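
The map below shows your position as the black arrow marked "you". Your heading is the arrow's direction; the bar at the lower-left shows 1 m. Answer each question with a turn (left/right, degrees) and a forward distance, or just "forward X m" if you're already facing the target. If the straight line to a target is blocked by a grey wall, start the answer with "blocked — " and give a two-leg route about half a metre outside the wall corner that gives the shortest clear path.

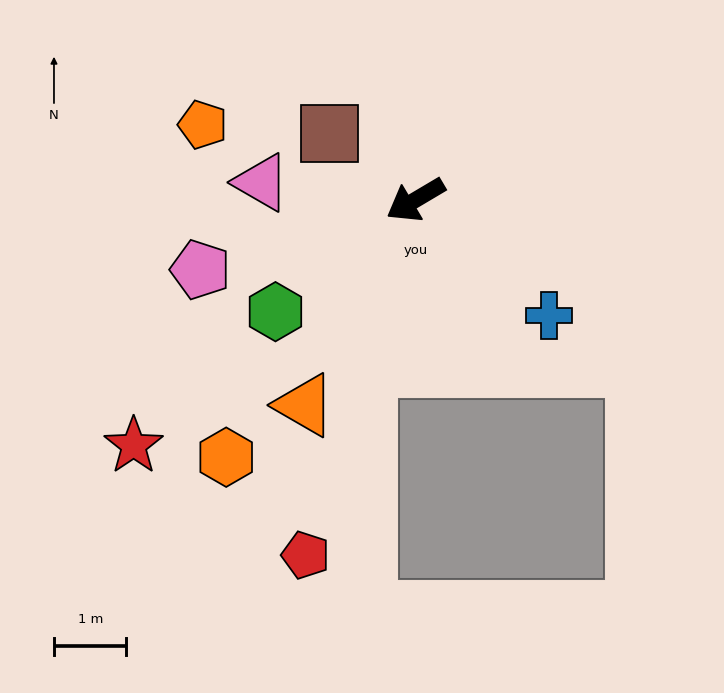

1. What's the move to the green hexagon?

turn left 8°, forward 2.5 m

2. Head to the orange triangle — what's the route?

turn left 31°, forward 3.2 m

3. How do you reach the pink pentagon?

turn right 13°, forward 3.1 m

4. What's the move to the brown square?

turn right 68°, forward 1.5 m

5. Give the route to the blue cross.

turn left 108°, forward 2.4 m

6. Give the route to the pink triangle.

turn right 37°, forward 2.1 m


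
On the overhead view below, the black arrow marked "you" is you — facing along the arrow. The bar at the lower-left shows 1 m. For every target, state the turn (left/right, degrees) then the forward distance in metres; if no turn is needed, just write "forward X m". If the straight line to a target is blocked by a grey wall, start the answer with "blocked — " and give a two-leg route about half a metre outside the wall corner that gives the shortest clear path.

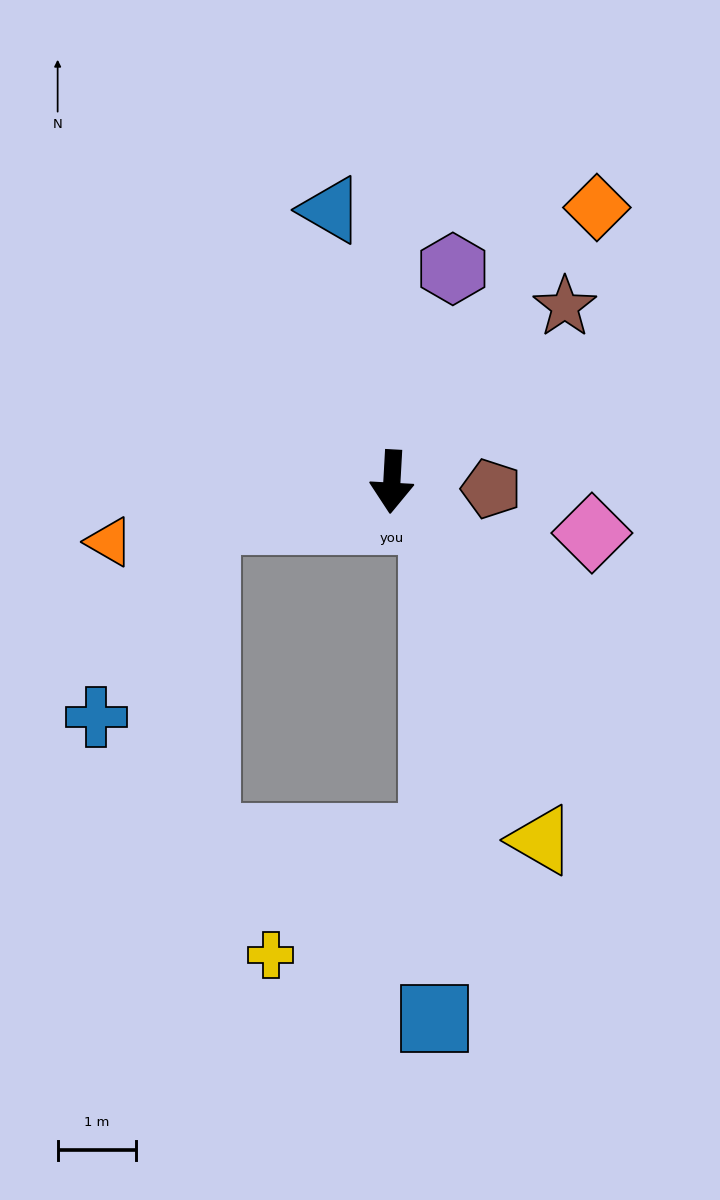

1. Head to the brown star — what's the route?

turn left 139°, forward 3.1 m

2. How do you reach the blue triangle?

turn right 164°, forward 3.5 m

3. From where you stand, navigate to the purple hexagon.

turn left 167°, forward 2.8 m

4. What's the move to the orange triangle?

turn right 75°, forward 3.7 m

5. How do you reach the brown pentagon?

turn left 89°, forward 1.3 m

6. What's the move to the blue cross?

blocked — turn right 75°, forward 2.4 m, then turn left 49°, forward 2.9 m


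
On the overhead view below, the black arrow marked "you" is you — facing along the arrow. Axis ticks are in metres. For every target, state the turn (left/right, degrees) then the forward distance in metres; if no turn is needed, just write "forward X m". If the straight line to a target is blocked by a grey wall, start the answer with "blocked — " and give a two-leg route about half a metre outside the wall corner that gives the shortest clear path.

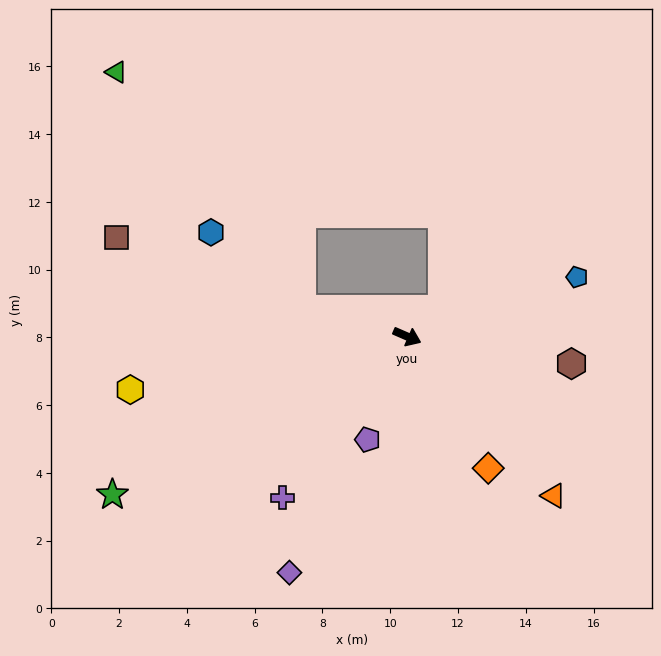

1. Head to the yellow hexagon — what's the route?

turn right 146°, forward 8.3 m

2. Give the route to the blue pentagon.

turn left 43°, forward 5.3 m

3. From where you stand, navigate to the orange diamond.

turn right 35°, forward 4.6 m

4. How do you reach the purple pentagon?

turn right 87°, forward 3.3 m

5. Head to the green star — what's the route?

turn right 128°, forward 9.9 m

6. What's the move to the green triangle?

blocked — turn right 171°, forward 3.2 m, then turn right 38°, forward 8.9 m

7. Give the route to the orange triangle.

turn right 24°, forward 6.4 m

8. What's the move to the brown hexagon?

turn left 14°, forward 4.9 m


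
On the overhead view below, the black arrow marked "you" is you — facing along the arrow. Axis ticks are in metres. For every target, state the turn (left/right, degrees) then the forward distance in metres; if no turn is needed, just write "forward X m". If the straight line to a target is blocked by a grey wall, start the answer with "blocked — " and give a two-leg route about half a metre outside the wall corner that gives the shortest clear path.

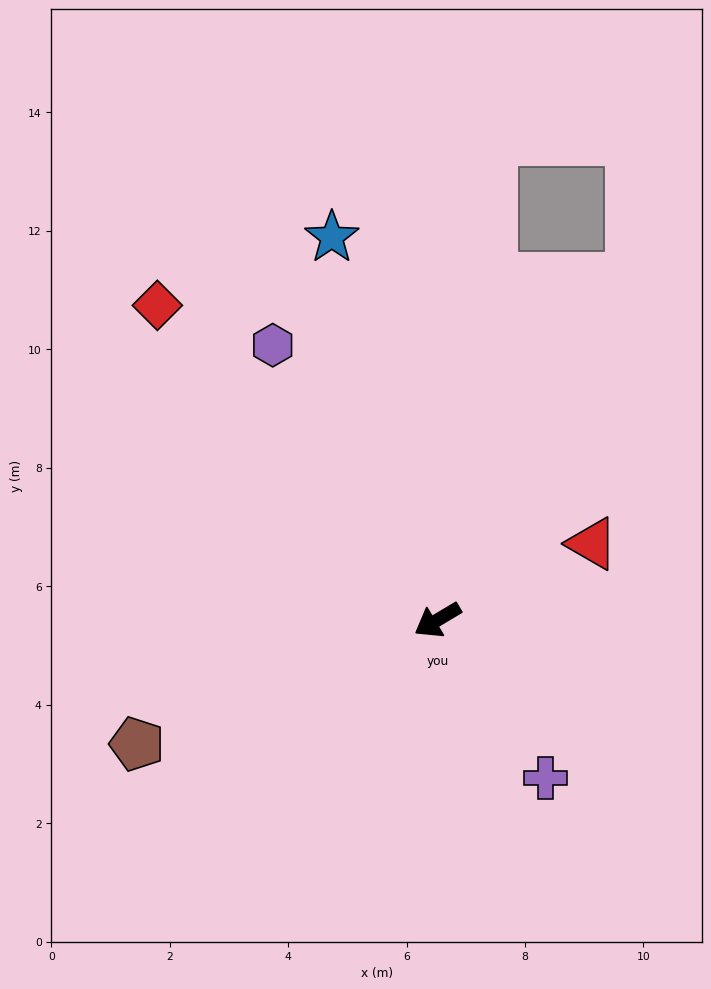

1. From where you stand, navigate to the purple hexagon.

turn right 90°, forward 5.4 m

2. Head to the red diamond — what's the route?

turn right 79°, forward 7.1 m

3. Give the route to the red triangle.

turn left 175°, forward 2.9 m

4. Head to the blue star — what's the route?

turn right 105°, forward 6.7 m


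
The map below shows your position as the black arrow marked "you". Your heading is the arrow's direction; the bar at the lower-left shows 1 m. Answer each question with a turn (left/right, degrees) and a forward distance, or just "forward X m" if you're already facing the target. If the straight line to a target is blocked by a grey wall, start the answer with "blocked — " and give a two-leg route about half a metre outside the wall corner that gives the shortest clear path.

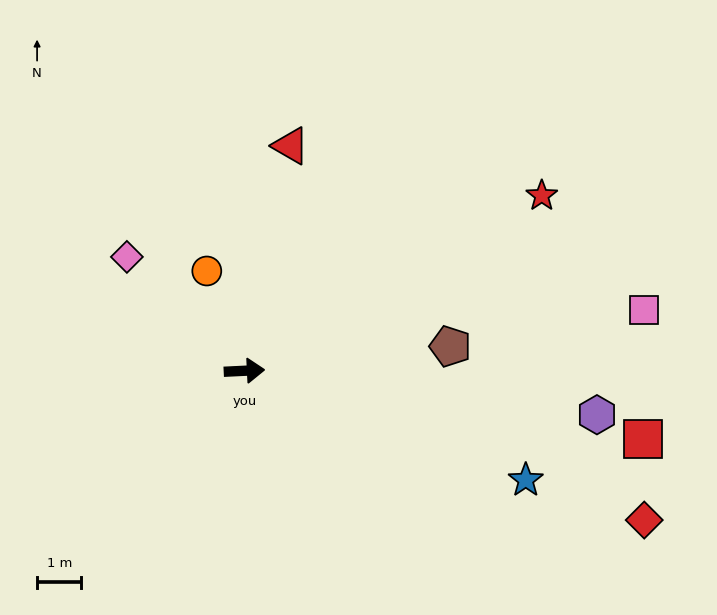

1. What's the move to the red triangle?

turn left 76°, forward 5.2 m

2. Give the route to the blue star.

turn right 24°, forward 6.8 m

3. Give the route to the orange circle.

turn left 108°, forward 2.4 m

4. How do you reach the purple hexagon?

turn right 10°, forward 8.0 m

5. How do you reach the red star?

turn left 28°, forward 7.8 m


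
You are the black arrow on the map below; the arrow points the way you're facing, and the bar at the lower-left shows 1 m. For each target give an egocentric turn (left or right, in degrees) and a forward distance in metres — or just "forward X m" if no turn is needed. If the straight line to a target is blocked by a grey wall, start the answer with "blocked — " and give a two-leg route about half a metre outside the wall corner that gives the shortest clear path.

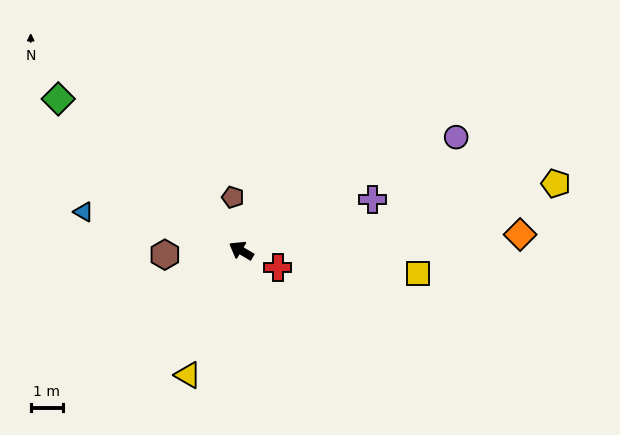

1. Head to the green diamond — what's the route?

turn right 9°, forward 7.3 m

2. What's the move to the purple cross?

turn right 128°, forward 4.3 m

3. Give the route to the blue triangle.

turn left 17°, forward 5.0 m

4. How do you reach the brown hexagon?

turn left 34°, forward 2.3 m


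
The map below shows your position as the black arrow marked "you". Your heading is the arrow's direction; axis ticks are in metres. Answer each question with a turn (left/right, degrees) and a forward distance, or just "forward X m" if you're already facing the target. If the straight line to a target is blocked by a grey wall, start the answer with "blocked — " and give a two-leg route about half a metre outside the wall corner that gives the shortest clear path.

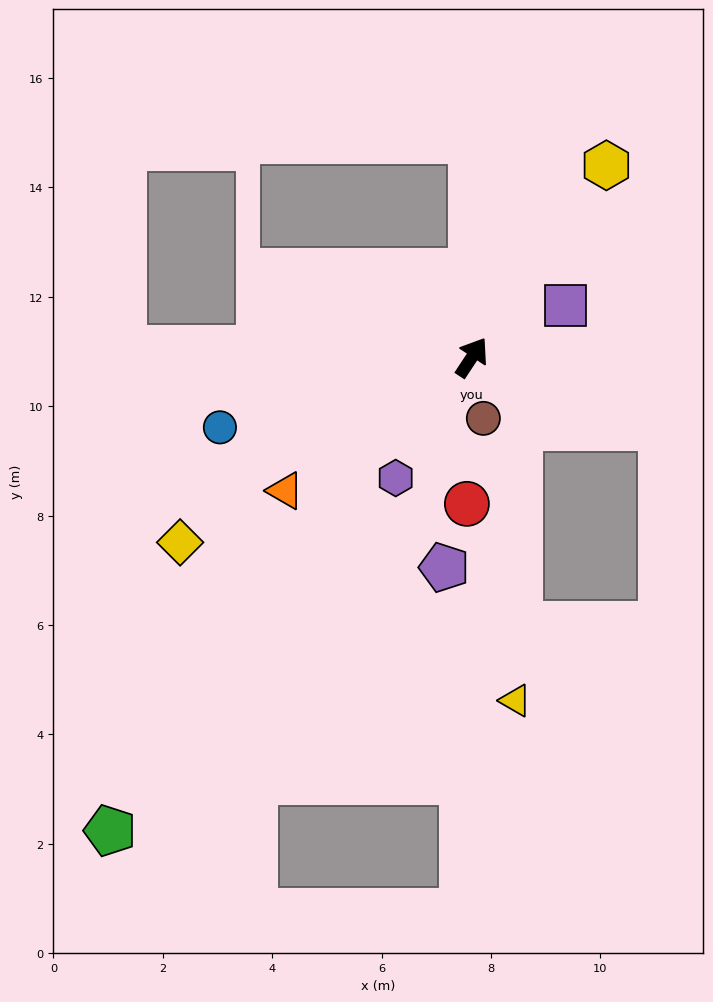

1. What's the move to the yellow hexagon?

forward 4.3 m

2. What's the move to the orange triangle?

turn left 159°, forward 4.2 m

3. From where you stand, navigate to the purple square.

turn right 28°, forward 2.0 m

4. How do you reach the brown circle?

turn right 136°, forward 1.1 m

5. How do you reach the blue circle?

turn left 139°, forward 4.8 m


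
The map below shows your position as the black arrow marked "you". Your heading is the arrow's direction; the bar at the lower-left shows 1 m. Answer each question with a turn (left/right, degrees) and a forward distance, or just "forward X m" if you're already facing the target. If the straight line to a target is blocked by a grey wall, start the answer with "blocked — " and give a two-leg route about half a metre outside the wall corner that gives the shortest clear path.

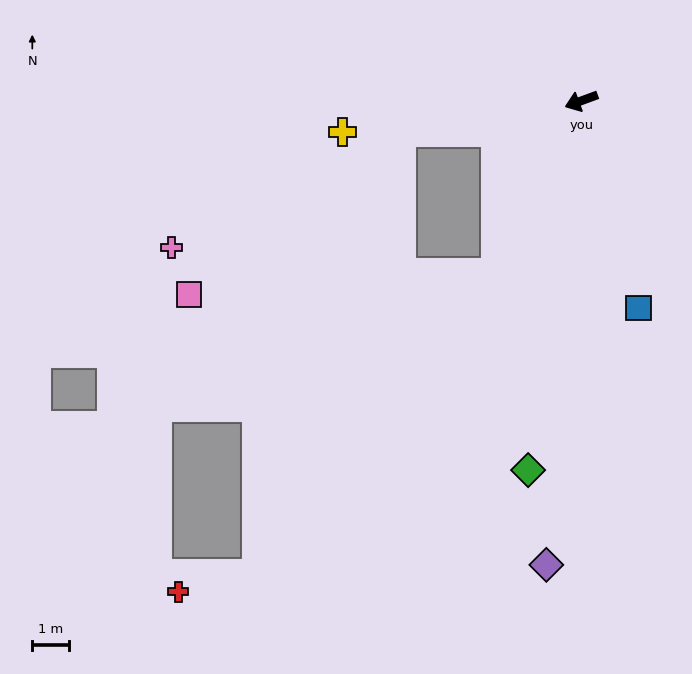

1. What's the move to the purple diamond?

turn left 65°, forward 12.8 m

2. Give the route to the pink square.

blocked — turn right 11°, forward 5.0 m, then turn left 28°, forward 7.3 m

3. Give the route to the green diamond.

turn left 62°, forward 10.2 m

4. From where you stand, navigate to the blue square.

turn left 85°, forward 5.9 m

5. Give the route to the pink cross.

blocked — turn right 11°, forward 5.0 m, then turn left 18°, forward 7.0 m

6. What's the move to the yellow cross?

turn right 13°, forward 6.6 m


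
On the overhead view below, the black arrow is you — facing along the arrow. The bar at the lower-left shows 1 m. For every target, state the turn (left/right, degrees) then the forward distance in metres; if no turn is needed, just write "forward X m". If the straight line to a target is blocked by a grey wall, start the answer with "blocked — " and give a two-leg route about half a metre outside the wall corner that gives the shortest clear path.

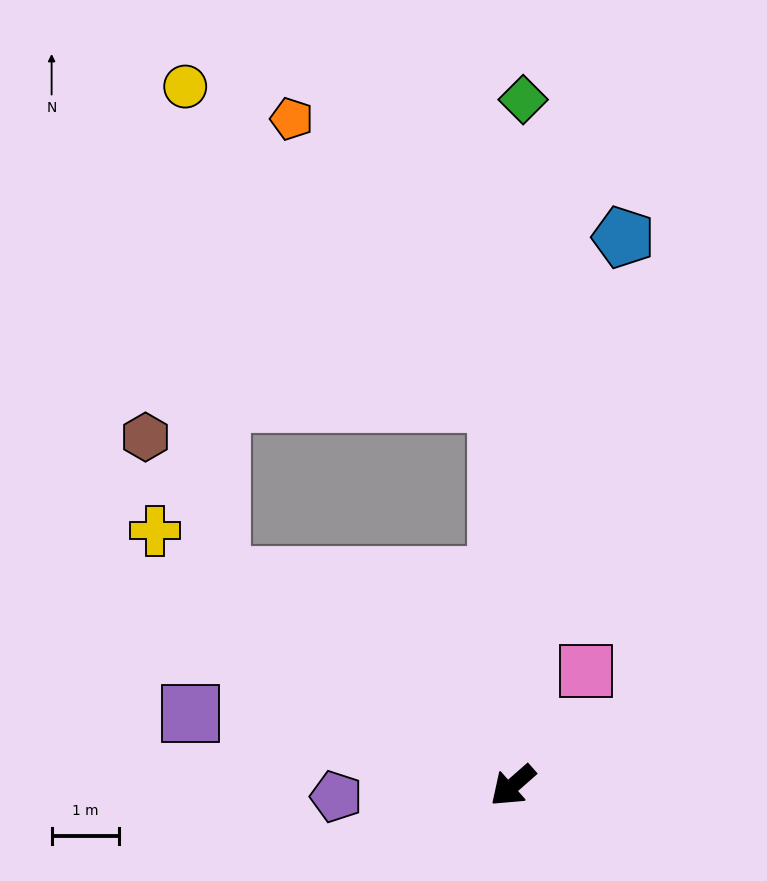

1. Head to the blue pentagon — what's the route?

turn right 143°, forward 8.3 m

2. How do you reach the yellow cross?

turn right 77°, forward 6.5 m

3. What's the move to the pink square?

turn right 164°, forward 2.0 m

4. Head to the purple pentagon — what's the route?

turn right 38°, forward 2.6 m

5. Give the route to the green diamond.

turn right 132°, forward 10.1 m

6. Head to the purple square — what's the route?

turn right 54°, forward 4.9 m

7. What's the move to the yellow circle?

blocked — turn right 129°, forward 5.7 m, then turn left 42°, forward 6.6 m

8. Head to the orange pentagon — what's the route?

blocked — turn right 129°, forward 5.7 m, then turn left 33°, forward 5.2 m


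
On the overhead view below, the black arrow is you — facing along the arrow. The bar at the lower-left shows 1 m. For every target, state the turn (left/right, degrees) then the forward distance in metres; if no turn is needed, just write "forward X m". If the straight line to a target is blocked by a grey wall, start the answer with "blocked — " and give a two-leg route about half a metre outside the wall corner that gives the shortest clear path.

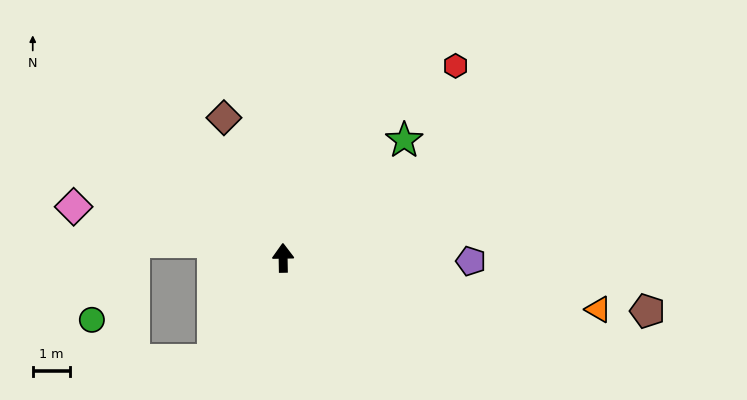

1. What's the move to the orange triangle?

turn right 100°, forward 8.5 m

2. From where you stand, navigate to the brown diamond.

turn left 22°, forward 4.1 m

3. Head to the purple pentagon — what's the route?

turn right 92°, forward 5.0 m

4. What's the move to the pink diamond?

turn left 75°, forward 5.7 m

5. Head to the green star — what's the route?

turn right 47°, forward 4.5 m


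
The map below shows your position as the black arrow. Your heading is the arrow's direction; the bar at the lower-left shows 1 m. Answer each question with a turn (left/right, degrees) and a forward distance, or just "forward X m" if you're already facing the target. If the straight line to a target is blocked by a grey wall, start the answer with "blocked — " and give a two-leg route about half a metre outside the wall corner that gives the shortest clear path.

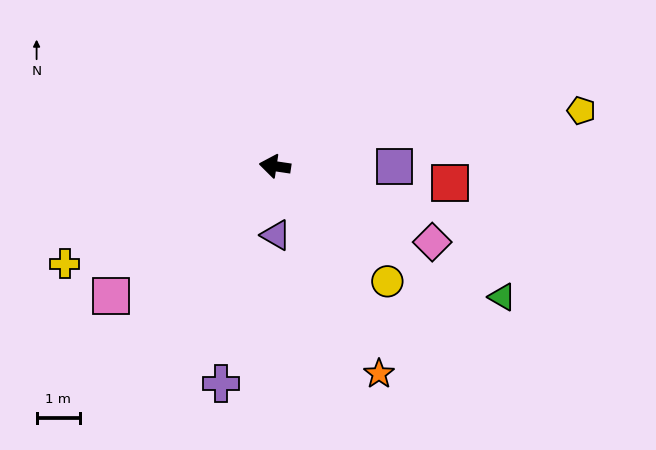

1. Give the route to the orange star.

turn left 125°, forward 5.4 m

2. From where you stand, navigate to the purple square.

turn right 172°, forward 2.8 m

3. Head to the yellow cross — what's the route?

turn left 33°, forward 5.4 m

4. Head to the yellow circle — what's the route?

turn left 143°, forward 3.7 m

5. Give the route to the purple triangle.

turn left 99°, forward 1.6 m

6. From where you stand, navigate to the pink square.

turn left 47°, forward 4.9 m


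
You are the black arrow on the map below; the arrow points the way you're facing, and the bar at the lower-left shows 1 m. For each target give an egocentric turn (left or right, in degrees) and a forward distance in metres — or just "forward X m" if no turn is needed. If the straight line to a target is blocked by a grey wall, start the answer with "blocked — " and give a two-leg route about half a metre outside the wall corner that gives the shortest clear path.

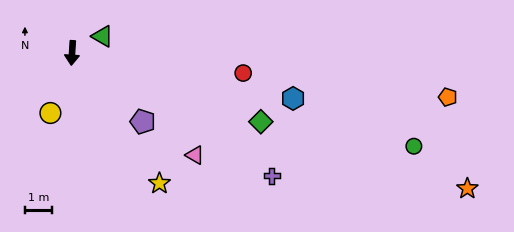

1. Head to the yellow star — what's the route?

turn left 37°, forward 5.9 m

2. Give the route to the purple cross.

turn left 62°, forward 8.8 m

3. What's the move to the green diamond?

turn left 74°, forward 7.5 m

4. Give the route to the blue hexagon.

turn left 82°, forward 8.4 m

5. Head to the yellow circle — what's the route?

turn right 16°, forward 2.4 m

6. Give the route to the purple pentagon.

turn left 49°, forward 3.7 m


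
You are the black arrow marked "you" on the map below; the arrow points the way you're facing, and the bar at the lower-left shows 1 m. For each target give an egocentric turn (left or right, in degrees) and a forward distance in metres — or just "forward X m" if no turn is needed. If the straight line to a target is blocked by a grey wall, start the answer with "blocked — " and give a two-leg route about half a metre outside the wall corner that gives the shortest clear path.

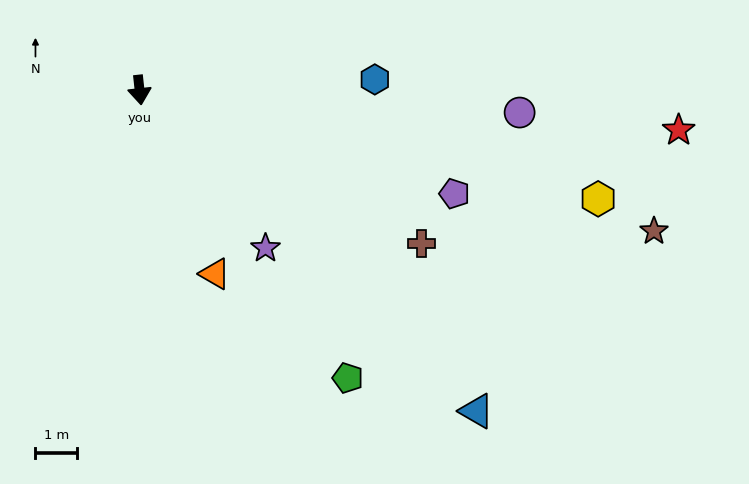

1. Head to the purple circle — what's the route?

turn left 80°, forward 9.1 m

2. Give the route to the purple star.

turn left 32°, forward 4.8 m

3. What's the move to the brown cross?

turn left 55°, forward 7.7 m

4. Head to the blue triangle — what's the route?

turn left 40°, forward 11.1 m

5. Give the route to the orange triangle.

turn left 16°, forward 4.8 m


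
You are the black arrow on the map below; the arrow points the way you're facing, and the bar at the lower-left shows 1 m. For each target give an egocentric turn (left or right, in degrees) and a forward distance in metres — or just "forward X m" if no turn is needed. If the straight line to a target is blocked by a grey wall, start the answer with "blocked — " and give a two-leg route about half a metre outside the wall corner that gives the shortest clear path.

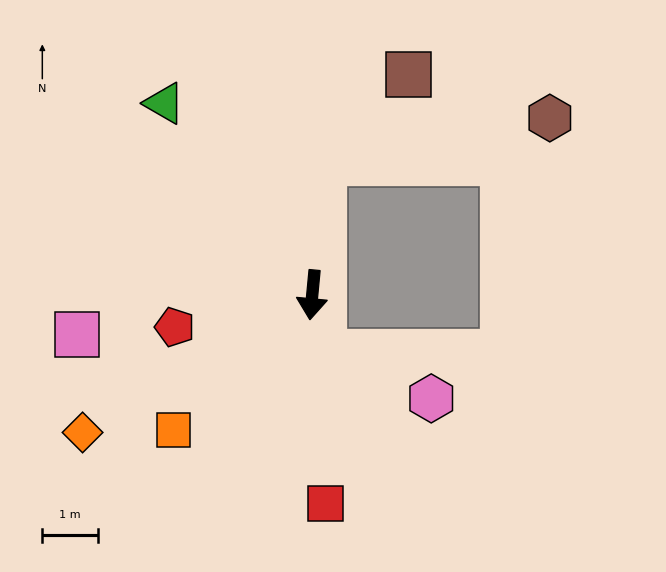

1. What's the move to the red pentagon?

turn right 71°, forward 2.5 m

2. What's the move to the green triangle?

turn right 137°, forward 4.4 m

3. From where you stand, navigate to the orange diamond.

turn right 54°, forward 4.8 m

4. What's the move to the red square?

turn left 9°, forward 3.8 m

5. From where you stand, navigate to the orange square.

turn right 40°, forward 3.5 m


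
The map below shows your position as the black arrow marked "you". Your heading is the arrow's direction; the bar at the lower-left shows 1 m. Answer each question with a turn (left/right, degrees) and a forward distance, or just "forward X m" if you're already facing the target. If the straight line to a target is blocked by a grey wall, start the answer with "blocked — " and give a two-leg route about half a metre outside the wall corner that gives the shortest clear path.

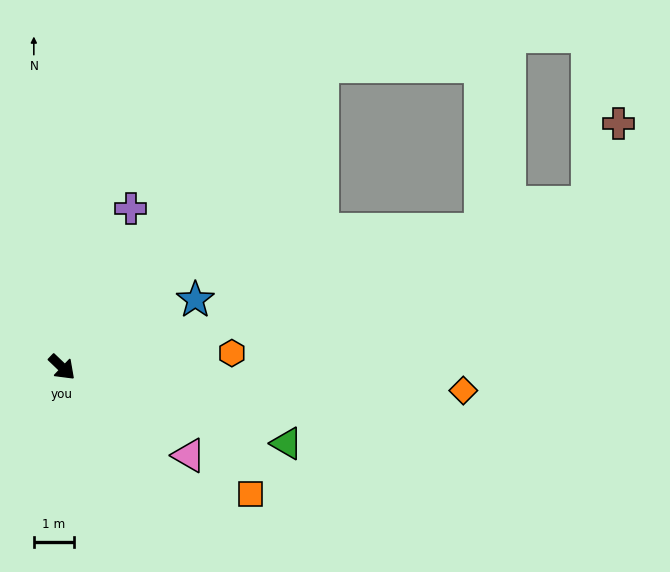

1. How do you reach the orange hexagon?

turn left 48°, forward 4.2 m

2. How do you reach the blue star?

turn left 71°, forward 3.7 m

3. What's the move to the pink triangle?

turn left 9°, forward 3.8 m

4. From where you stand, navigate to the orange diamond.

turn left 40°, forward 10.0 m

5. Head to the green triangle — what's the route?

turn left 25°, forward 5.9 m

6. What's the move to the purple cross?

turn left 110°, forward 4.3 m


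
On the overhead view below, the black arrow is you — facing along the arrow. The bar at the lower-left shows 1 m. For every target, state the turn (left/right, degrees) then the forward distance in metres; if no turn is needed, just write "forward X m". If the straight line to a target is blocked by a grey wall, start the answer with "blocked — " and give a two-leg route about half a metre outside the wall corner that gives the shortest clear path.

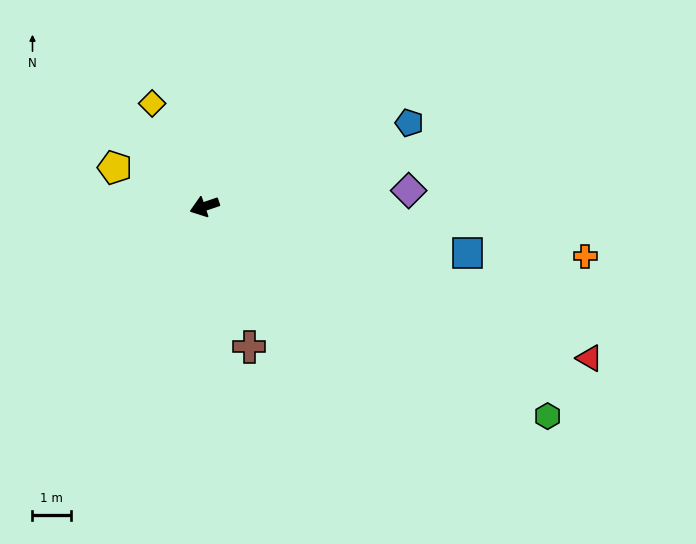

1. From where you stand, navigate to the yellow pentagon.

turn right 42°, forward 2.5 m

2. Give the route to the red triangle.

turn left 140°, forward 10.8 m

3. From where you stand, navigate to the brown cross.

turn left 89°, forward 3.8 m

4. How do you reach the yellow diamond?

turn right 82°, forward 3.0 m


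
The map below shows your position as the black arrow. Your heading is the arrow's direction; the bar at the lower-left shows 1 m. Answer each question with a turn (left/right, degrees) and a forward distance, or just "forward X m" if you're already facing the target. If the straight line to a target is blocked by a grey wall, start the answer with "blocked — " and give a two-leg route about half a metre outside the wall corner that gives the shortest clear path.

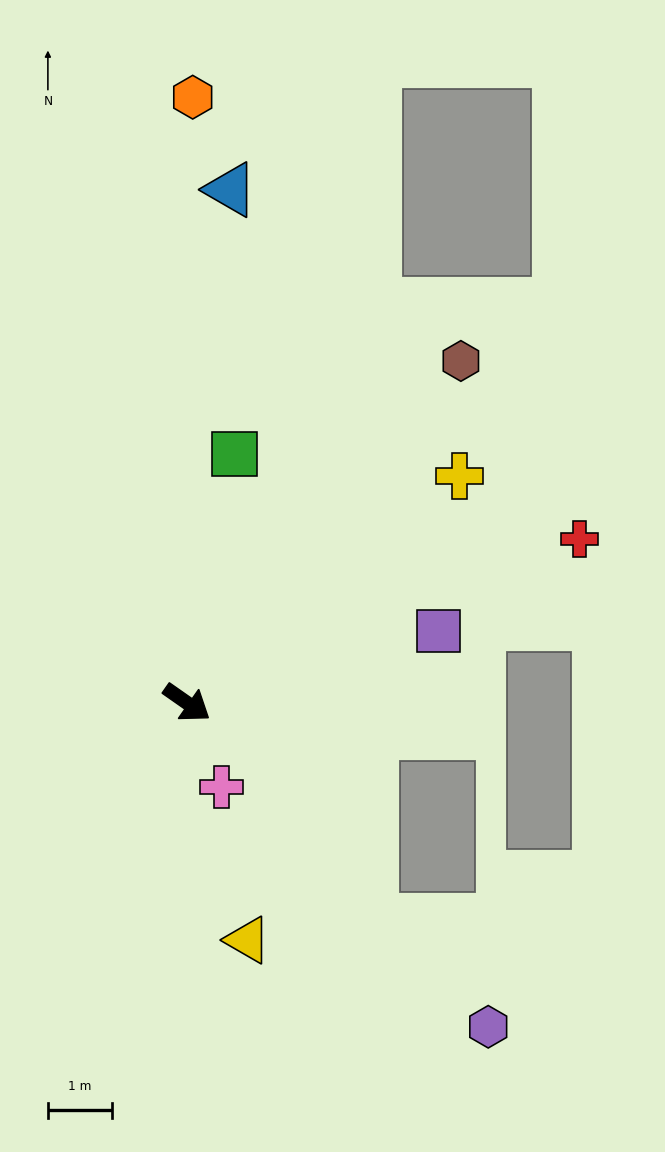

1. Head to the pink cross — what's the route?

turn right 33°, forward 1.4 m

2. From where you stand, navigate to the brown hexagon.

turn left 86°, forward 6.9 m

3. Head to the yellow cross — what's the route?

turn left 75°, forward 5.6 m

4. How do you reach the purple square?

turn left 51°, forward 4.1 m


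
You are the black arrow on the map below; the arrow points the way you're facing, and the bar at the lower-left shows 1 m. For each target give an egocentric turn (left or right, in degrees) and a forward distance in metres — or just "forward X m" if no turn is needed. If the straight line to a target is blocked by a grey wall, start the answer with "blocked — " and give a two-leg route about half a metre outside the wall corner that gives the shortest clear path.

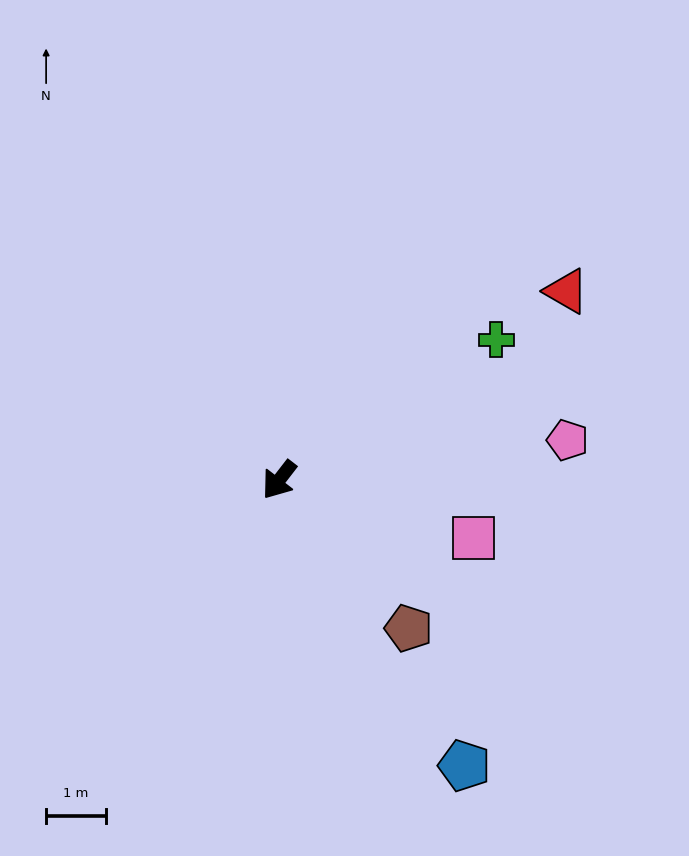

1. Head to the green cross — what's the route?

turn left 161°, forward 4.3 m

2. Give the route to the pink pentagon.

turn left 136°, forward 4.9 m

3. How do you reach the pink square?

turn left 111°, forward 3.4 m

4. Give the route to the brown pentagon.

turn left 79°, forward 3.3 m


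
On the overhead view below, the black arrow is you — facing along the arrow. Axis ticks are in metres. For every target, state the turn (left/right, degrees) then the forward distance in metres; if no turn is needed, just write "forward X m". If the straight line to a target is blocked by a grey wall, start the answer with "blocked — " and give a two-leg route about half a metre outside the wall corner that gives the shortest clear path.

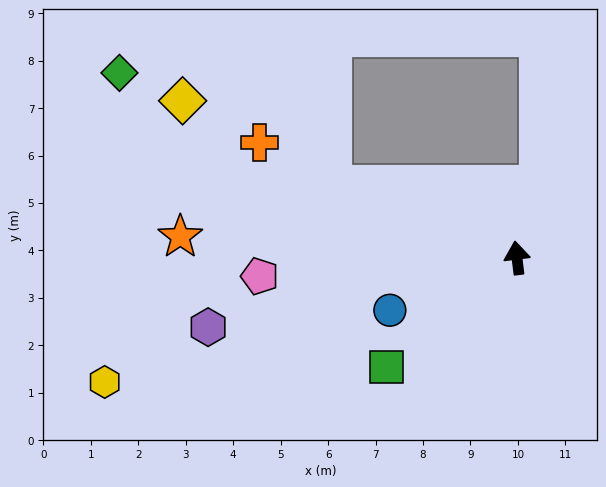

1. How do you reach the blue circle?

turn left 105°, forward 2.9 m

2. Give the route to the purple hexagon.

turn left 96°, forward 6.7 m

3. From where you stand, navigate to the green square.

turn left 123°, forward 3.6 m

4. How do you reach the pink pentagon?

turn left 87°, forward 5.4 m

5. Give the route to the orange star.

turn left 79°, forward 7.1 m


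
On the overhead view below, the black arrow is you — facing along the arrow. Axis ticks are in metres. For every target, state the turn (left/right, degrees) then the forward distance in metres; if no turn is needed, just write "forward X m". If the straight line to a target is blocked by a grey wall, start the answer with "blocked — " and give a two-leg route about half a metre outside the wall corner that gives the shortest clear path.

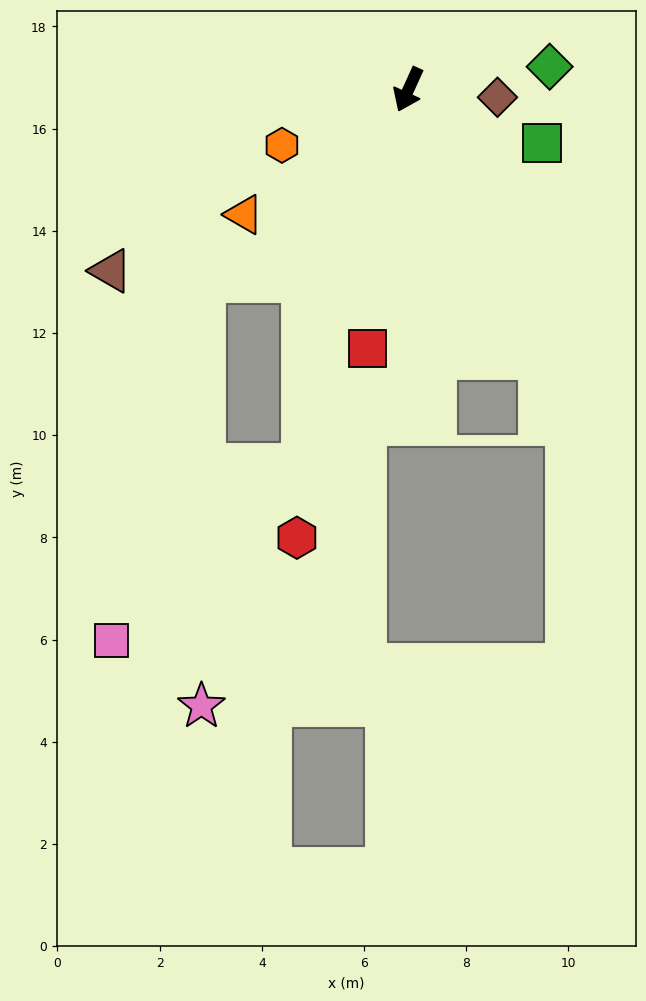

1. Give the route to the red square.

turn left 15°, forward 5.1 m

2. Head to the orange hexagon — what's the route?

turn right 42°, forward 2.7 m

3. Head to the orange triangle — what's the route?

turn right 28°, forward 4.0 m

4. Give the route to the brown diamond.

turn left 109°, forward 1.7 m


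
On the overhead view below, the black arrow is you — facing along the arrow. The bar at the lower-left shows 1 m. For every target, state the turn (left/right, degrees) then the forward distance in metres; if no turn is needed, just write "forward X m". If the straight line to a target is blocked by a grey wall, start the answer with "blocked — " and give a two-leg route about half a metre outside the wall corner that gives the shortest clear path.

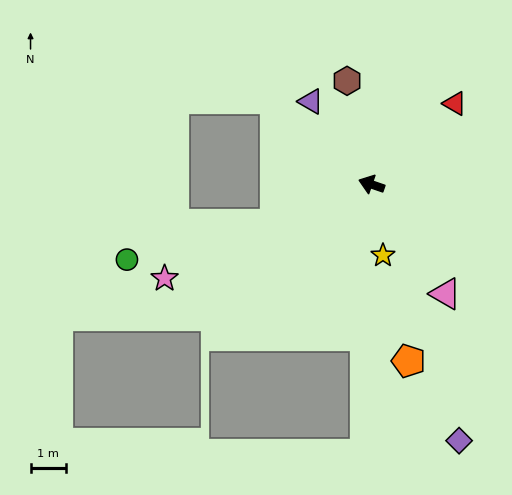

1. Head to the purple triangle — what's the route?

turn right 35°, forward 2.9 m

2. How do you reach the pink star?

turn left 43°, forward 6.4 m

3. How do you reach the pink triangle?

turn left 143°, forward 3.7 m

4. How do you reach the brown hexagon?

turn right 58°, forward 3.0 m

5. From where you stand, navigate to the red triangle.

turn right 117°, forward 3.2 m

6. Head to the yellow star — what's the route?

turn left 118°, forward 2.0 m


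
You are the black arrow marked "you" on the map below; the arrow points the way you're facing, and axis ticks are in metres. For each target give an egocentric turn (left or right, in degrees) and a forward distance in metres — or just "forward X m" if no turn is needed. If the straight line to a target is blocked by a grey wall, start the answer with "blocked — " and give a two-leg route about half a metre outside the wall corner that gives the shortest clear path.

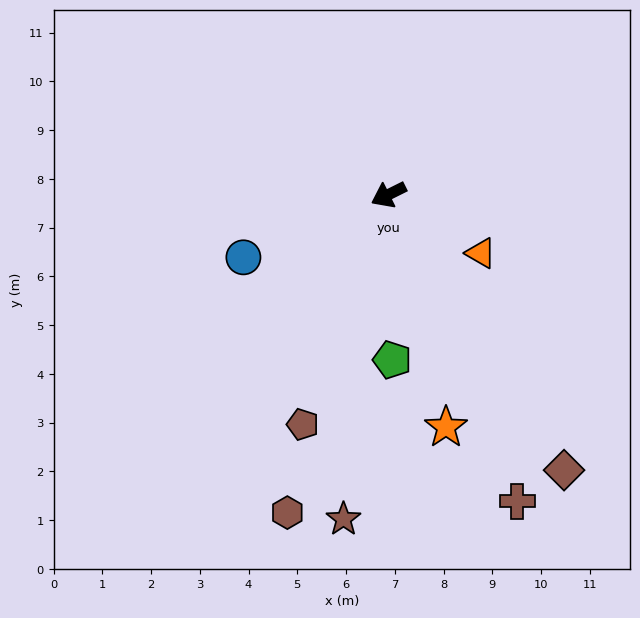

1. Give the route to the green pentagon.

turn left 65°, forward 3.4 m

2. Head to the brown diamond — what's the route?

turn left 96°, forward 6.7 m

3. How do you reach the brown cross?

turn left 86°, forward 6.8 m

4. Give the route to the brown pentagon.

turn left 43°, forward 5.0 m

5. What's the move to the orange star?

turn left 77°, forward 4.9 m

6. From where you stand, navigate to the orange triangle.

turn left 121°, forward 2.2 m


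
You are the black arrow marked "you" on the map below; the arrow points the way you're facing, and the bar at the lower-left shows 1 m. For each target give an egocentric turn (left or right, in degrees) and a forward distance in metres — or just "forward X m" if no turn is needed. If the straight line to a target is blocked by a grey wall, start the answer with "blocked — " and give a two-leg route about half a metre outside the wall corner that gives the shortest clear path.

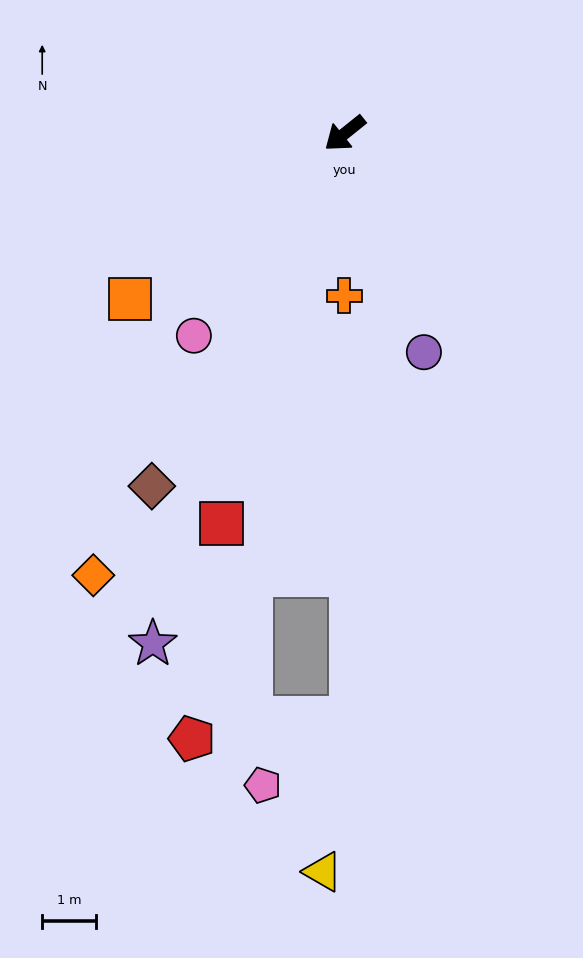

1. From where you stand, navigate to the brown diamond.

turn left 23°, forward 7.5 m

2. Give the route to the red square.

turn left 34°, forward 7.7 m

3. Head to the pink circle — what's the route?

turn left 15°, forward 4.7 m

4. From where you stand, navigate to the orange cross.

turn left 51°, forward 3.0 m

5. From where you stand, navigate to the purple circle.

turn left 71°, forward 4.4 m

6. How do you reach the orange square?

forward 5.1 m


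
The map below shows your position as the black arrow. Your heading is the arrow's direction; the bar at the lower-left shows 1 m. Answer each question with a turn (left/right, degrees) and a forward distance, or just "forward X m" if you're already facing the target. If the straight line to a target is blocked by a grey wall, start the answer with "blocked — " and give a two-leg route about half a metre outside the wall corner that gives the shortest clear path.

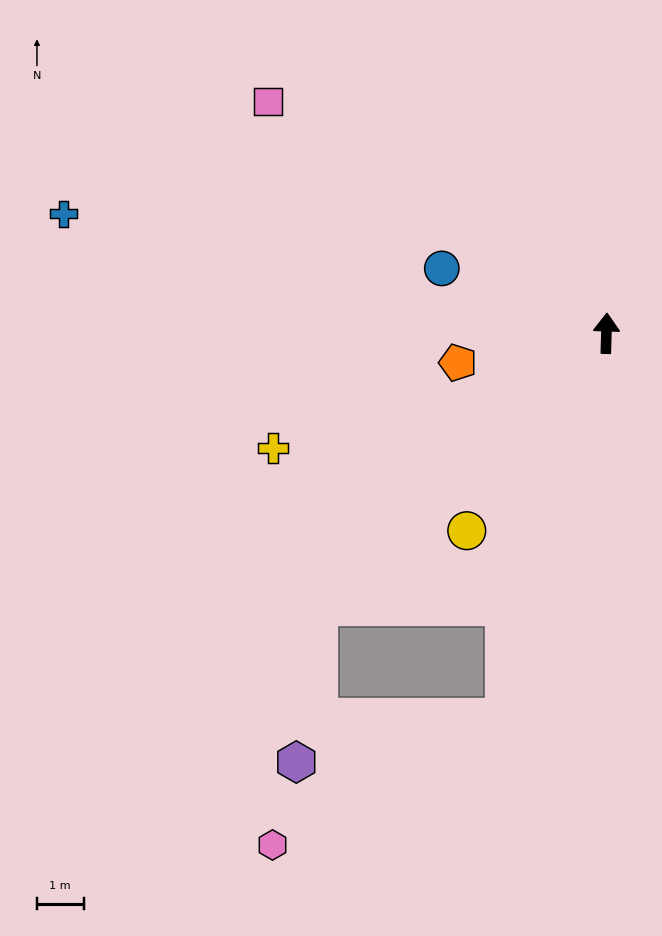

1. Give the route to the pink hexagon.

blocked — turn left 167°, forward 8.5 m, then turn right 47°, forward 5.7 m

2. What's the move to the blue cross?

turn left 79°, forward 11.9 m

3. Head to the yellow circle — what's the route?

turn left 146°, forward 5.2 m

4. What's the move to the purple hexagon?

blocked — turn left 135°, forward 8.5 m, then turn left 39°, forward 3.4 m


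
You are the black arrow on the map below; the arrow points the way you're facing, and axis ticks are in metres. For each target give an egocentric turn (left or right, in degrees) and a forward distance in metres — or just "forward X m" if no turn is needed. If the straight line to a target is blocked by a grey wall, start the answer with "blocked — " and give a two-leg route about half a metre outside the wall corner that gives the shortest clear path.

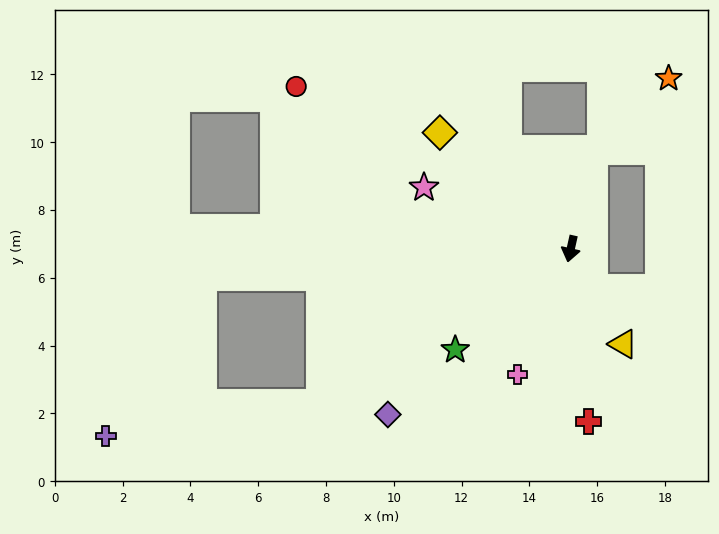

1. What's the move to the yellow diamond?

turn right 119°, forward 5.2 m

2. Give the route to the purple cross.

blocked — turn right 46°, forward 8.7 m, then turn right 23°, forward 6.4 m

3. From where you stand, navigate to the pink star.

turn right 100°, forward 4.7 m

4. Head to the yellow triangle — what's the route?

turn left 41°, forward 3.2 m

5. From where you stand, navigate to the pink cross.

turn right 10°, forward 4.0 m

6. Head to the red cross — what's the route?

turn left 18°, forward 5.1 m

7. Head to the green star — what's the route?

turn right 36°, forward 4.5 m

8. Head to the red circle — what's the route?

turn right 108°, forward 9.4 m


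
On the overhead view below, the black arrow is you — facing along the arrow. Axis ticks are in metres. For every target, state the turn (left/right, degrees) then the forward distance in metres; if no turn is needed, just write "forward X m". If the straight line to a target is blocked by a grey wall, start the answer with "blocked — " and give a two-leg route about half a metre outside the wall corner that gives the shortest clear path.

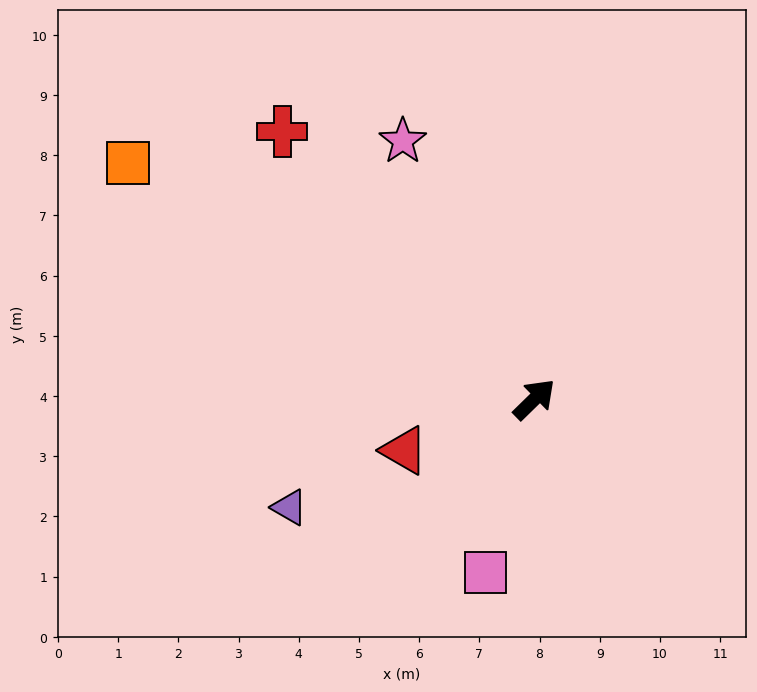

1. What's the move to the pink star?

turn left 73°, forward 4.8 m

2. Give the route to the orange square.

turn left 106°, forward 7.8 m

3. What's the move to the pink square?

turn right 150°, forward 3.0 m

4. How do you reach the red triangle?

turn left 157°, forward 2.3 m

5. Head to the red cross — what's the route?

turn left 89°, forward 6.1 m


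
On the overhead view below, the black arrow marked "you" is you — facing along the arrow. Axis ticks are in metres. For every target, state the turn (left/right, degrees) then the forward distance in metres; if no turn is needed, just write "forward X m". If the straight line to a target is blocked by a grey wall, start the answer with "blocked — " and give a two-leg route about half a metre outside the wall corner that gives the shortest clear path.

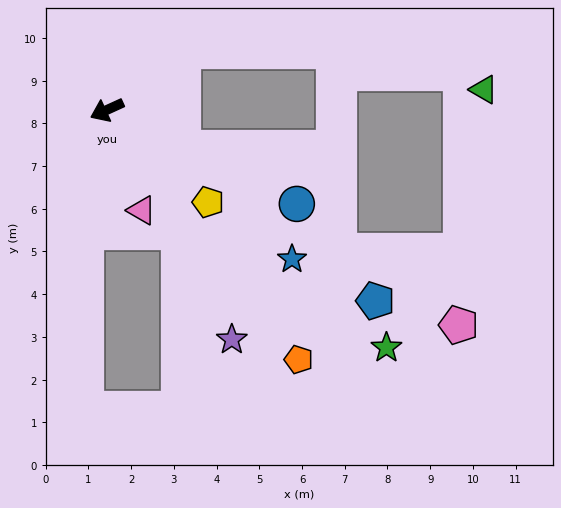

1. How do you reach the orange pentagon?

turn left 103°, forward 7.4 m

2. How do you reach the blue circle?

turn left 129°, forward 5.0 m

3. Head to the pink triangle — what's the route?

turn left 85°, forward 2.5 m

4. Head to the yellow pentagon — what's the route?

turn left 113°, forward 3.2 m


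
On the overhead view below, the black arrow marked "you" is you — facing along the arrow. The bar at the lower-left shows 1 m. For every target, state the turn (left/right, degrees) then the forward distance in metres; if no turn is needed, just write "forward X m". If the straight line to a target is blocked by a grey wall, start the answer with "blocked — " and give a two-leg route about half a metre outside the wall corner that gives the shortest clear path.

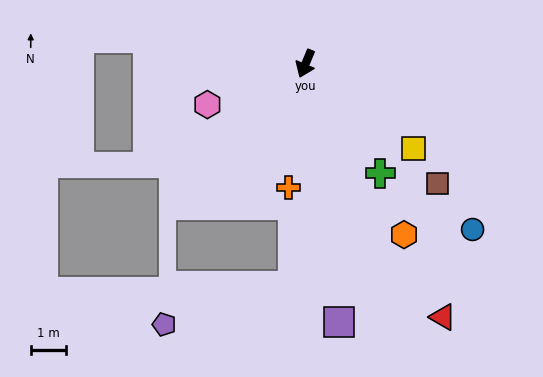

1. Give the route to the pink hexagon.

turn right 45°, forward 3.0 m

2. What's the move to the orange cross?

turn left 15°, forward 3.5 m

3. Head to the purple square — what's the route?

turn left 30°, forward 7.3 m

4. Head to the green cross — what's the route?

turn left 57°, forward 3.7 m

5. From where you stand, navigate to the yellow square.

turn left 75°, forward 3.9 m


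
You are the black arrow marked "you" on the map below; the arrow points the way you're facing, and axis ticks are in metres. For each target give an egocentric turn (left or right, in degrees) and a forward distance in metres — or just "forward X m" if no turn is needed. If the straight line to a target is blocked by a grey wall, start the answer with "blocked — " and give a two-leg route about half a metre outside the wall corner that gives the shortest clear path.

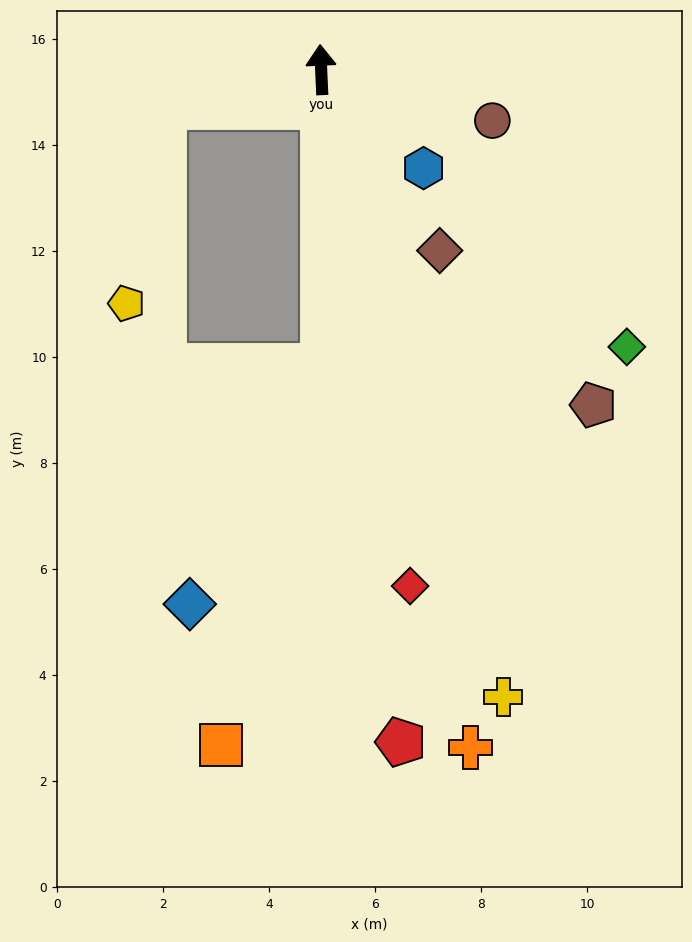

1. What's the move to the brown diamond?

turn right 149°, forward 4.1 m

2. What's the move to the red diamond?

turn right 173°, forward 9.9 m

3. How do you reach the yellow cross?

turn right 166°, forward 12.3 m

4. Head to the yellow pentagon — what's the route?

blocked — turn left 101°, forward 3.0 m, then turn left 66°, forward 3.8 m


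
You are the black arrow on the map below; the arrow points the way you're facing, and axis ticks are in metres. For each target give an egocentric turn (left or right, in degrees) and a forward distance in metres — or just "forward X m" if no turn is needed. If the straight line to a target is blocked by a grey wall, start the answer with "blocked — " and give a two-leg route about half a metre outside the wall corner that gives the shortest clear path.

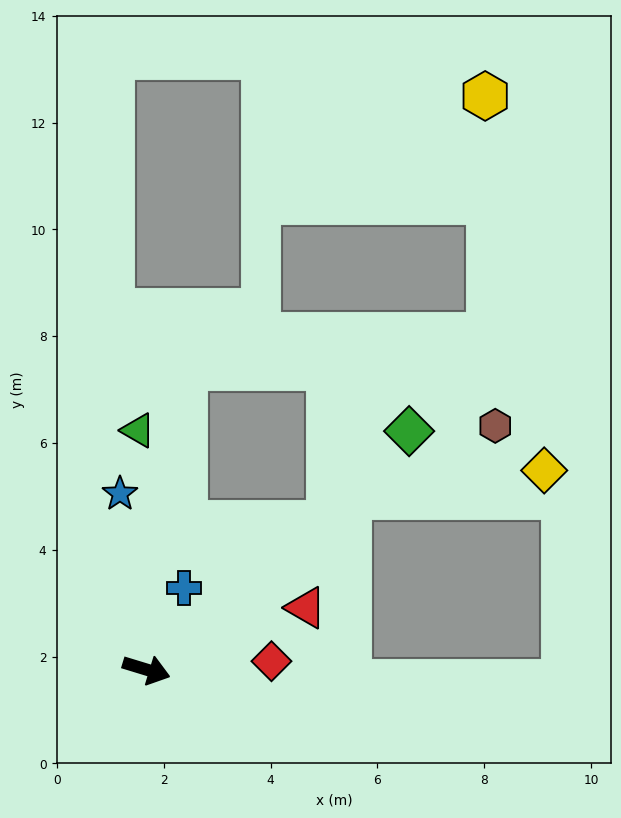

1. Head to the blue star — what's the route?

turn left 116°, forward 3.3 m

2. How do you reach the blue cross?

turn left 82°, forward 1.7 m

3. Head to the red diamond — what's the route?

turn left 21°, forward 2.3 m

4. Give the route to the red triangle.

turn left 38°, forward 3.2 m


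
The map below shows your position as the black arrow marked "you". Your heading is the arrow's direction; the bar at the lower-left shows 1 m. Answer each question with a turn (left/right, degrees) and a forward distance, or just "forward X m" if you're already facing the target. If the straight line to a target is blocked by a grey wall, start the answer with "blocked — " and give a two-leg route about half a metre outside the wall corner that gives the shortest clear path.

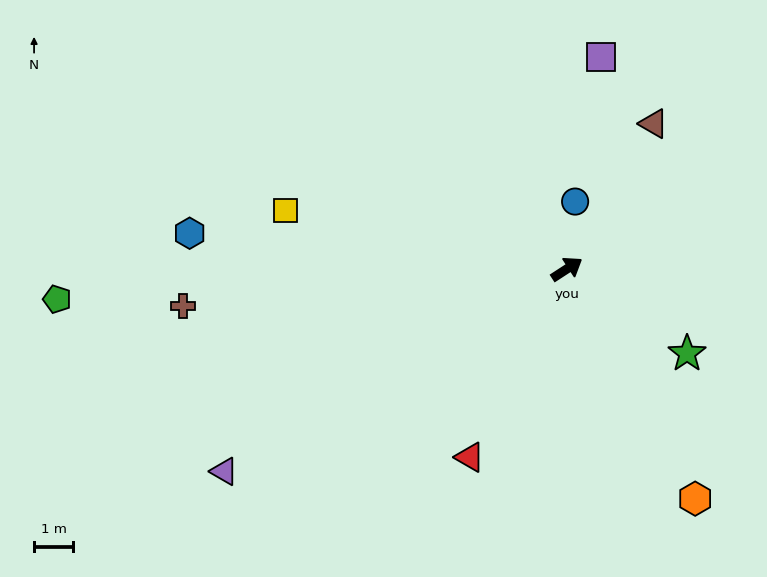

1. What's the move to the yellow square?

turn left 135°, forward 7.4 m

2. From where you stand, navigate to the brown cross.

turn left 153°, forward 9.9 m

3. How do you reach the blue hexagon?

turn left 142°, forward 9.8 m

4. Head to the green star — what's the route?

turn right 68°, forward 3.8 m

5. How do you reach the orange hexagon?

turn right 94°, forward 6.8 m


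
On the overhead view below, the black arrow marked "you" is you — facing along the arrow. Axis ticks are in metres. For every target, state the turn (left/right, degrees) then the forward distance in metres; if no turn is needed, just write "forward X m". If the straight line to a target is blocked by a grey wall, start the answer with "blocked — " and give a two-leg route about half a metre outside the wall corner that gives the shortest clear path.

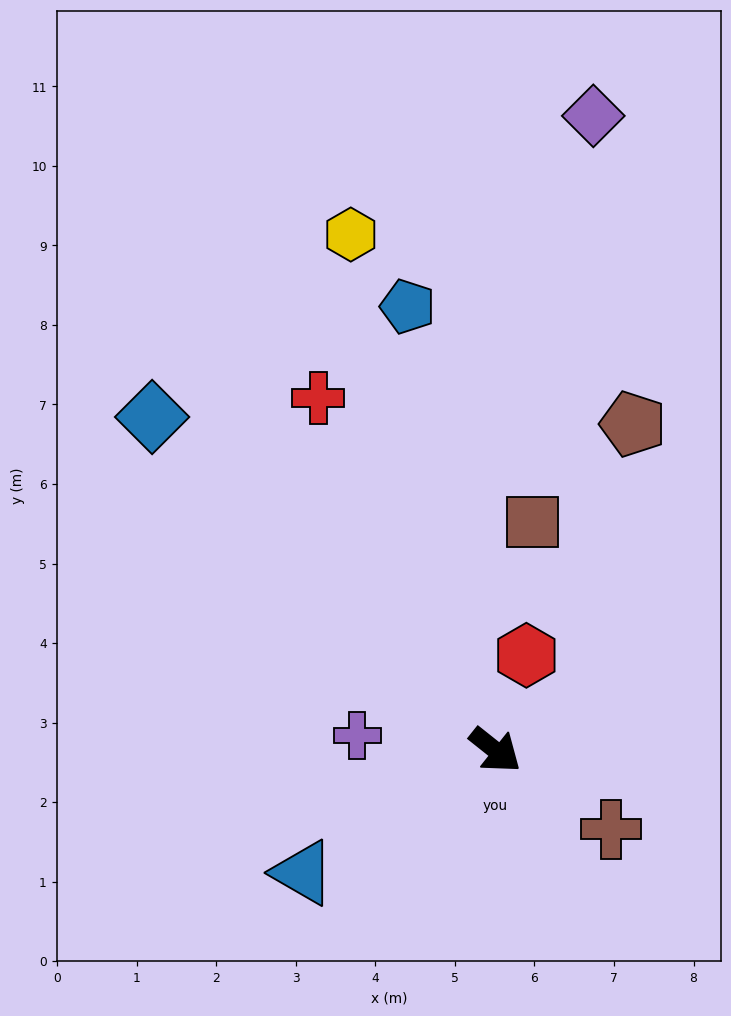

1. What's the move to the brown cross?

turn left 4°, forward 1.8 m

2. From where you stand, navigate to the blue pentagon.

turn left 140°, forward 5.7 m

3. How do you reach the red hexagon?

turn left 110°, forward 1.3 m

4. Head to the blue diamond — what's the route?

turn left 174°, forward 6.0 m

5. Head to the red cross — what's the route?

turn left 155°, forward 5.0 m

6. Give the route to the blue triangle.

turn right 109°, forward 2.9 m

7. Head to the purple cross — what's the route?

turn right 148°, forward 1.7 m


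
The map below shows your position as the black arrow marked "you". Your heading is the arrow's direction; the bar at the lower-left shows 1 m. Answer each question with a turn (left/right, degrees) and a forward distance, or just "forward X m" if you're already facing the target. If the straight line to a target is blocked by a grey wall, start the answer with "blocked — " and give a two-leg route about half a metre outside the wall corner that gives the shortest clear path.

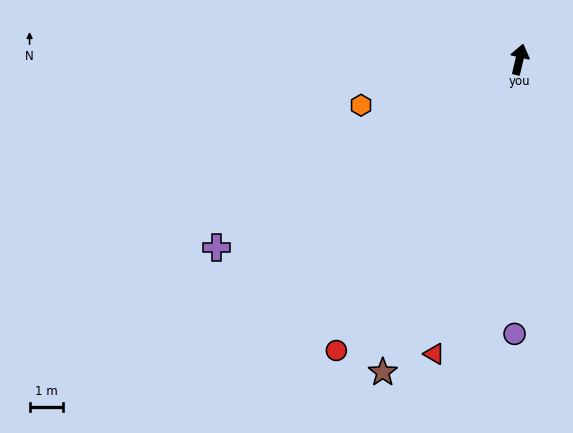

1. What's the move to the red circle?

turn left 161°, forward 10.3 m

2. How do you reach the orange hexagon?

turn left 119°, forward 4.9 m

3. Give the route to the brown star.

turn left 170°, forward 10.2 m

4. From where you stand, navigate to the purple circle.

turn right 168°, forward 8.2 m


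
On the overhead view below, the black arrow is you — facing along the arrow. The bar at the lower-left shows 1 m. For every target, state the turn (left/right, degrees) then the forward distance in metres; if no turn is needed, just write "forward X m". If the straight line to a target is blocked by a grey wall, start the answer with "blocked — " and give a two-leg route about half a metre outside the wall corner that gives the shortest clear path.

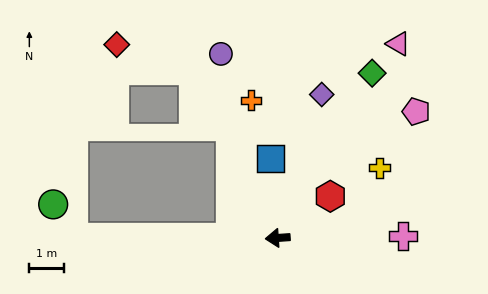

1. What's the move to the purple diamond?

turn right 111°, forward 4.4 m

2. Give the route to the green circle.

blocked — turn right 4°, forward 6.0 m, then turn right 58°, forward 1.1 m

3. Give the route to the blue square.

turn right 89°, forward 2.3 m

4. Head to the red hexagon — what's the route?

turn right 145°, forward 2.0 m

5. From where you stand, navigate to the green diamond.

turn right 124°, forward 5.6 m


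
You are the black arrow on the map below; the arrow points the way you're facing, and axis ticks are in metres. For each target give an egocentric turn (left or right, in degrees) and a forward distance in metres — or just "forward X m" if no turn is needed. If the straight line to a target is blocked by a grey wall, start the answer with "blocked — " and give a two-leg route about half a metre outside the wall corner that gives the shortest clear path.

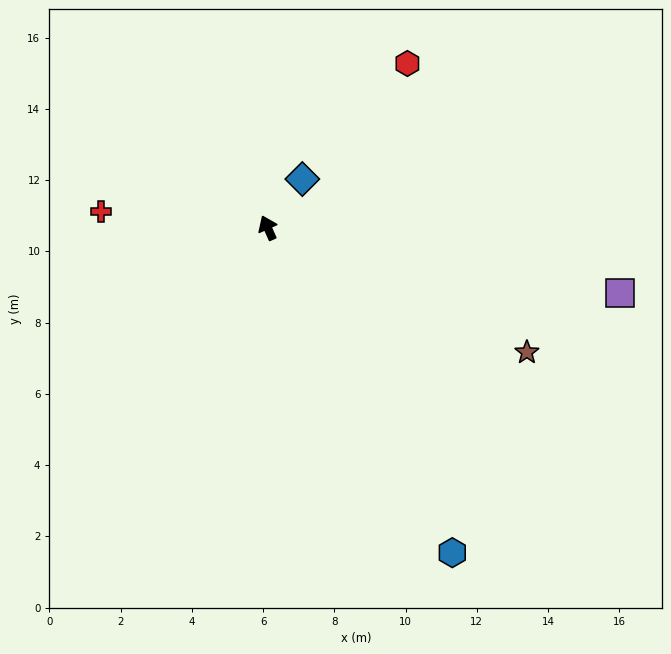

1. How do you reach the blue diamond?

turn right 59°, forward 1.7 m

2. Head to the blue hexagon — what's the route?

turn right 174°, forward 10.5 m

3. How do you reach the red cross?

turn left 61°, forward 4.7 m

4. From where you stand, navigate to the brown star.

turn right 140°, forward 8.1 m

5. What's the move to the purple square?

turn right 124°, forward 10.1 m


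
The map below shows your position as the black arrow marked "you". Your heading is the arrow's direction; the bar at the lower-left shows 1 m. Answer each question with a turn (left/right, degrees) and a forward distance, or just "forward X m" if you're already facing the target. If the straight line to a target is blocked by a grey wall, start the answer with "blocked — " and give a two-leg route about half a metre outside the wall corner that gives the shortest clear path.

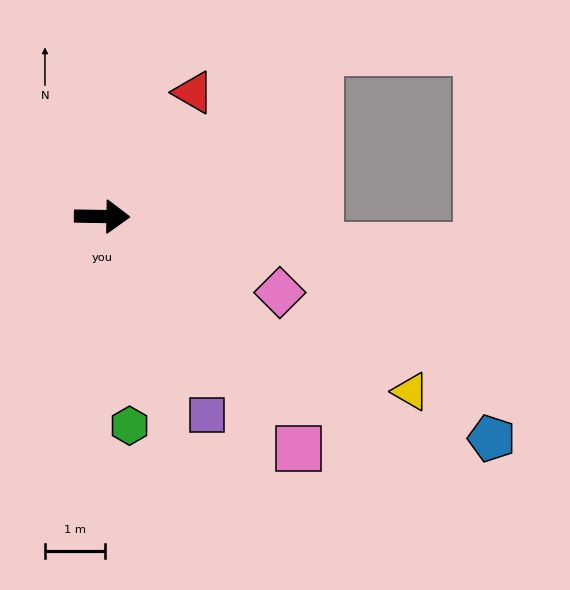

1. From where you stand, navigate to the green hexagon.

turn right 82°, forward 3.5 m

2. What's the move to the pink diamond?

turn right 22°, forward 3.2 m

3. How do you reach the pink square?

turn right 49°, forward 5.1 m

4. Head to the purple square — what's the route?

turn right 61°, forward 3.8 m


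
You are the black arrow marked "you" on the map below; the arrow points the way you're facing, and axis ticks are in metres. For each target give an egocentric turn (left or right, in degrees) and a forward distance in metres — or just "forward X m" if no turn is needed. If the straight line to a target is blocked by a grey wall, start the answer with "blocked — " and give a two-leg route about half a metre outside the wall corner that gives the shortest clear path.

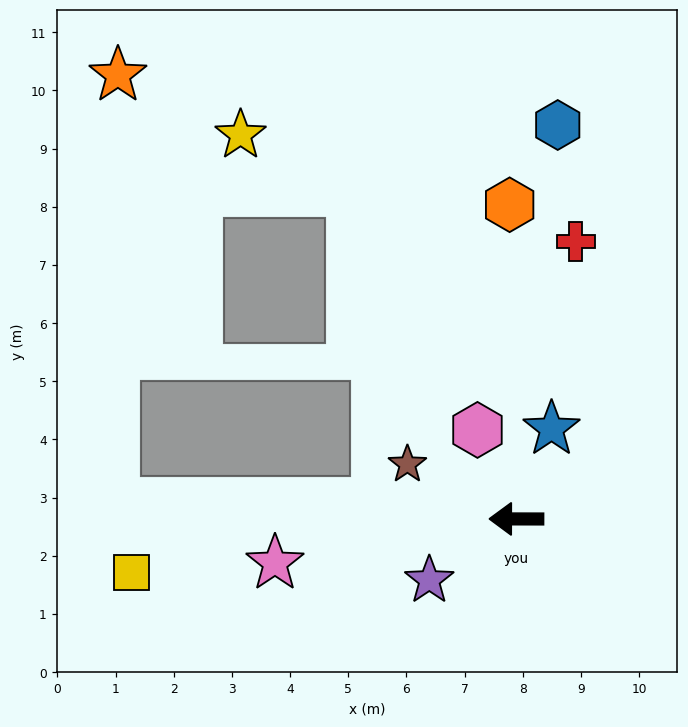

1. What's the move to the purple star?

turn left 35°, forward 1.8 m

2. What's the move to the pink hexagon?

turn right 66°, forward 1.7 m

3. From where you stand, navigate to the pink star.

turn left 10°, forward 4.2 m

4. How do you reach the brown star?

turn right 26°, forward 2.1 m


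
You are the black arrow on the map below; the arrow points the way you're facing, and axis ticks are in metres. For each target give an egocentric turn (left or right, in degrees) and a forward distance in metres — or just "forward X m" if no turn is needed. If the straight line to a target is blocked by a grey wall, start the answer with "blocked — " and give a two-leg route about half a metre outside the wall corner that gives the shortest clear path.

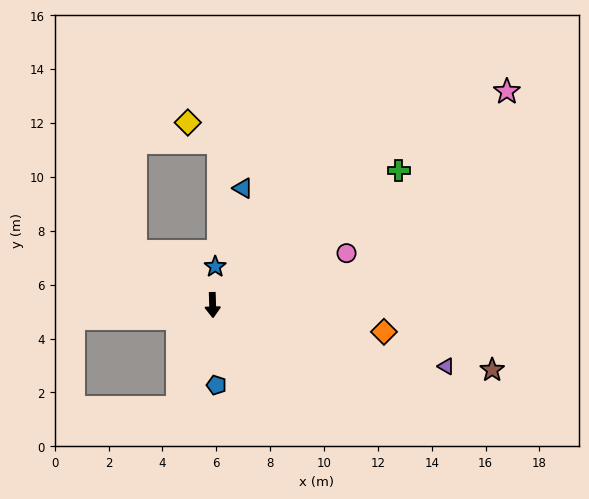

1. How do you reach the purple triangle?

turn left 74°, forward 9.0 m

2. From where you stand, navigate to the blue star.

turn left 174°, forward 1.4 m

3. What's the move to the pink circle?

turn left 110°, forward 5.3 m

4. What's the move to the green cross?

turn left 124°, forward 8.5 m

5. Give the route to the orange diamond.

turn left 79°, forward 6.4 m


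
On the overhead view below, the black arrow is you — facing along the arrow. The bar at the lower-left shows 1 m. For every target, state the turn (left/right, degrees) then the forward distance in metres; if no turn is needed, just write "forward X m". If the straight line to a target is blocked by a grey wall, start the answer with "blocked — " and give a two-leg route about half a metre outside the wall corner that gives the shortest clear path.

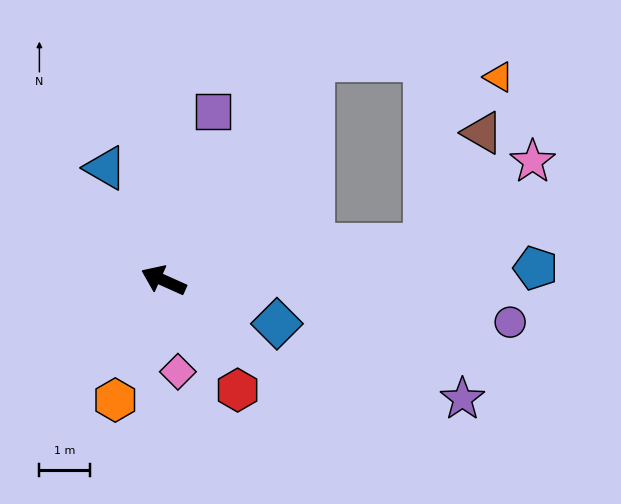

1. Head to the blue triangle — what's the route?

turn right 39°, forward 2.5 m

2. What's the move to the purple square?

turn right 82°, forward 3.5 m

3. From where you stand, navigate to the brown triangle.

blocked — turn right 148°, forward 5.2 m, then turn left 55°, forward 2.5 m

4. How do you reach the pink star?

blocked — turn right 148°, forward 5.2 m, then turn left 30°, forward 2.7 m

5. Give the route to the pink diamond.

turn left 123°, forward 1.8 m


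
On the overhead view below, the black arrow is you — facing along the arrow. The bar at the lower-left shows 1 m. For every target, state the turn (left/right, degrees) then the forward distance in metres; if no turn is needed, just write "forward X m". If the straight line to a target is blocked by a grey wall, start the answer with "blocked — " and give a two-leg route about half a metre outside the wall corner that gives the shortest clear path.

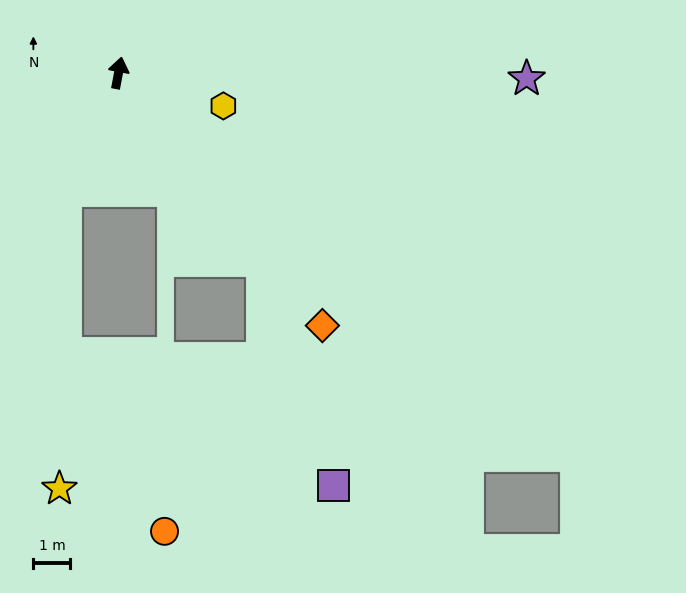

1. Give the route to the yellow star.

blocked — turn left 167°, forward 3.5 m, then turn left 22°, forward 8.0 m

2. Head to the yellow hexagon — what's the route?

turn right 97°, forward 3.0 m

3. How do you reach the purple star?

turn right 80°, forward 11.0 m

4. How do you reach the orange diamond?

turn right 130°, forward 8.8 m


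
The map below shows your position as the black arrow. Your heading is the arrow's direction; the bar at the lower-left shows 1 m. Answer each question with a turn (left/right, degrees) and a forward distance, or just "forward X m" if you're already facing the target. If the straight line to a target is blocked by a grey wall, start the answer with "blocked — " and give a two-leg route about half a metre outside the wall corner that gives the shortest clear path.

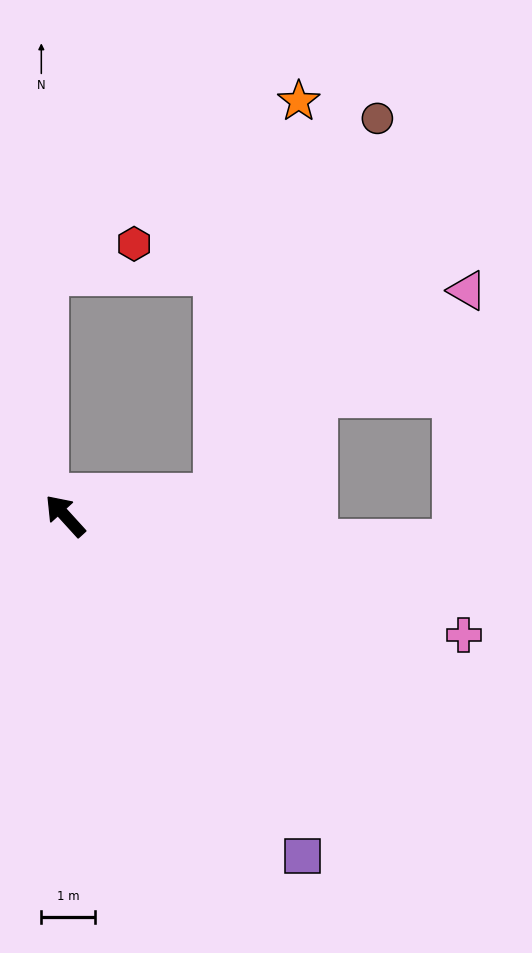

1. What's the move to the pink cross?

turn right 149°, forward 7.8 m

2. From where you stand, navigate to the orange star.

blocked — turn right 125°, forward 2.9 m, then turn left 71°, forward 7.6 m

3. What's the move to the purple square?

turn left 173°, forward 7.8 m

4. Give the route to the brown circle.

blocked — turn right 125°, forward 2.9 m, then turn left 60°, forward 7.7 m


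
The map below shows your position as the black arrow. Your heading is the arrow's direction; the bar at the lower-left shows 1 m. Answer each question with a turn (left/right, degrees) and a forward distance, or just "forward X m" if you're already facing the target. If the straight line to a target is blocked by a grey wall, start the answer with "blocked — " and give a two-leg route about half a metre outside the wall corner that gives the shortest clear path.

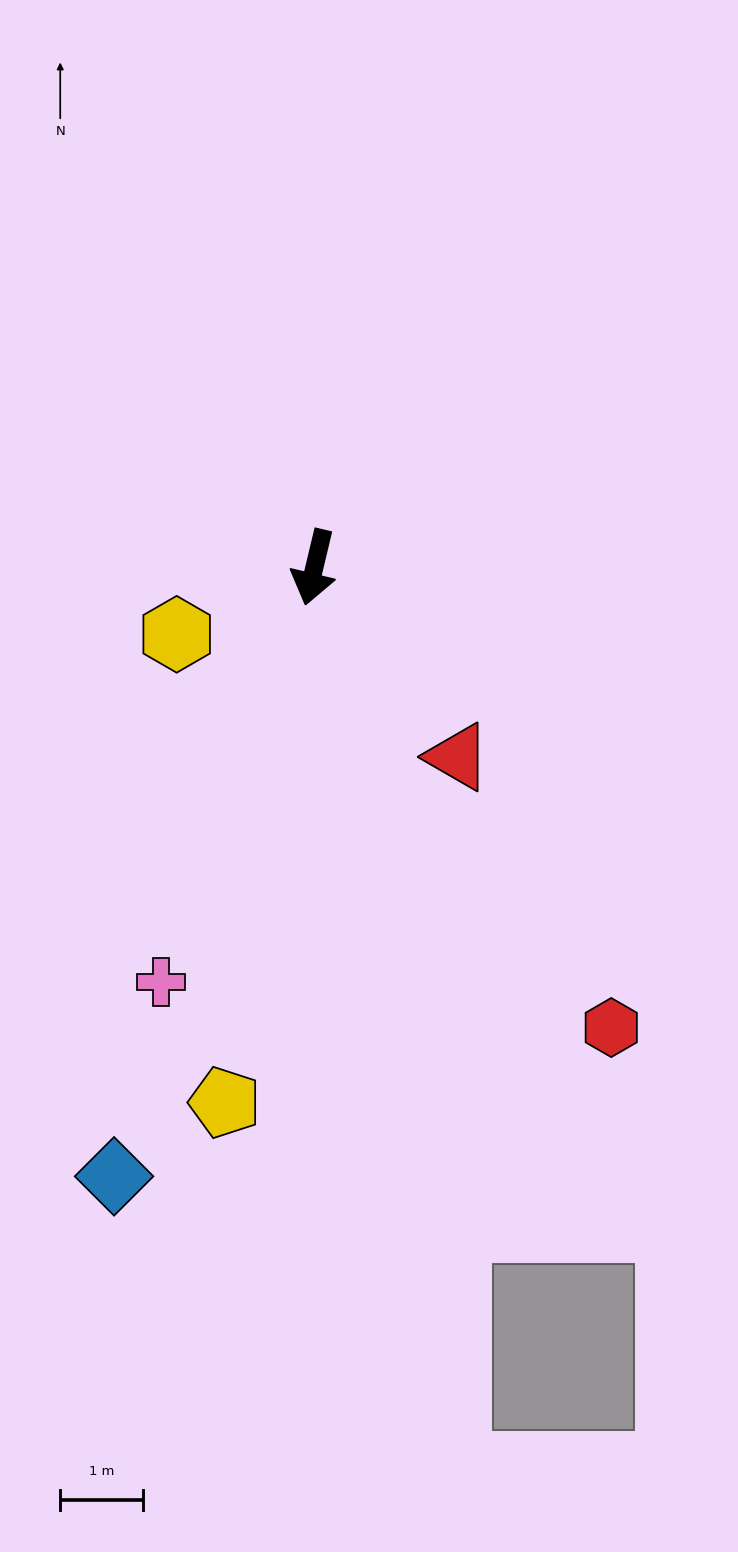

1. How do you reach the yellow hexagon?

turn right 51°, forward 1.8 m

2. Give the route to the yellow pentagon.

turn left 4°, forward 6.5 m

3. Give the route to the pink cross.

turn right 7°, forward 5.3 m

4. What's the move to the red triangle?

turn left 51°, forward 2.9 m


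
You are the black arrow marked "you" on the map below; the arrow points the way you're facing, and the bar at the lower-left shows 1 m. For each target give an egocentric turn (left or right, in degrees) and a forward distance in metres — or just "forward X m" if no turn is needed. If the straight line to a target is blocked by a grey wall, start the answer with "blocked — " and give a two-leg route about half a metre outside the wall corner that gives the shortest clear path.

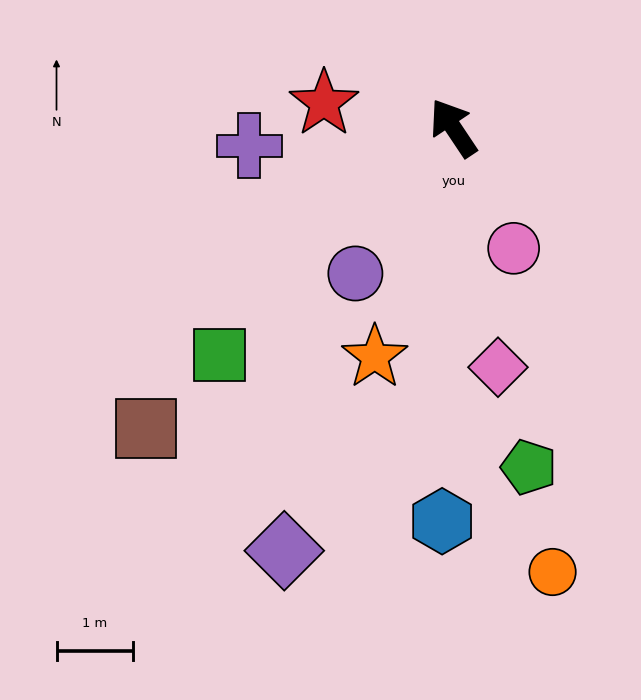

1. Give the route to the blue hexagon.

turn left 145°, forward 5.1 m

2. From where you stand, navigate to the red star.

turn left 45°, forward 1.7 m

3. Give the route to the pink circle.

turn left 173°, forward 1.8 m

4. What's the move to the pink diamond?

turn left 157°, forward 3.2 m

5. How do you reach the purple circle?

turn left 112°, forward 2.3 m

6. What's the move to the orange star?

turn left 127°, forward 3.2 m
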